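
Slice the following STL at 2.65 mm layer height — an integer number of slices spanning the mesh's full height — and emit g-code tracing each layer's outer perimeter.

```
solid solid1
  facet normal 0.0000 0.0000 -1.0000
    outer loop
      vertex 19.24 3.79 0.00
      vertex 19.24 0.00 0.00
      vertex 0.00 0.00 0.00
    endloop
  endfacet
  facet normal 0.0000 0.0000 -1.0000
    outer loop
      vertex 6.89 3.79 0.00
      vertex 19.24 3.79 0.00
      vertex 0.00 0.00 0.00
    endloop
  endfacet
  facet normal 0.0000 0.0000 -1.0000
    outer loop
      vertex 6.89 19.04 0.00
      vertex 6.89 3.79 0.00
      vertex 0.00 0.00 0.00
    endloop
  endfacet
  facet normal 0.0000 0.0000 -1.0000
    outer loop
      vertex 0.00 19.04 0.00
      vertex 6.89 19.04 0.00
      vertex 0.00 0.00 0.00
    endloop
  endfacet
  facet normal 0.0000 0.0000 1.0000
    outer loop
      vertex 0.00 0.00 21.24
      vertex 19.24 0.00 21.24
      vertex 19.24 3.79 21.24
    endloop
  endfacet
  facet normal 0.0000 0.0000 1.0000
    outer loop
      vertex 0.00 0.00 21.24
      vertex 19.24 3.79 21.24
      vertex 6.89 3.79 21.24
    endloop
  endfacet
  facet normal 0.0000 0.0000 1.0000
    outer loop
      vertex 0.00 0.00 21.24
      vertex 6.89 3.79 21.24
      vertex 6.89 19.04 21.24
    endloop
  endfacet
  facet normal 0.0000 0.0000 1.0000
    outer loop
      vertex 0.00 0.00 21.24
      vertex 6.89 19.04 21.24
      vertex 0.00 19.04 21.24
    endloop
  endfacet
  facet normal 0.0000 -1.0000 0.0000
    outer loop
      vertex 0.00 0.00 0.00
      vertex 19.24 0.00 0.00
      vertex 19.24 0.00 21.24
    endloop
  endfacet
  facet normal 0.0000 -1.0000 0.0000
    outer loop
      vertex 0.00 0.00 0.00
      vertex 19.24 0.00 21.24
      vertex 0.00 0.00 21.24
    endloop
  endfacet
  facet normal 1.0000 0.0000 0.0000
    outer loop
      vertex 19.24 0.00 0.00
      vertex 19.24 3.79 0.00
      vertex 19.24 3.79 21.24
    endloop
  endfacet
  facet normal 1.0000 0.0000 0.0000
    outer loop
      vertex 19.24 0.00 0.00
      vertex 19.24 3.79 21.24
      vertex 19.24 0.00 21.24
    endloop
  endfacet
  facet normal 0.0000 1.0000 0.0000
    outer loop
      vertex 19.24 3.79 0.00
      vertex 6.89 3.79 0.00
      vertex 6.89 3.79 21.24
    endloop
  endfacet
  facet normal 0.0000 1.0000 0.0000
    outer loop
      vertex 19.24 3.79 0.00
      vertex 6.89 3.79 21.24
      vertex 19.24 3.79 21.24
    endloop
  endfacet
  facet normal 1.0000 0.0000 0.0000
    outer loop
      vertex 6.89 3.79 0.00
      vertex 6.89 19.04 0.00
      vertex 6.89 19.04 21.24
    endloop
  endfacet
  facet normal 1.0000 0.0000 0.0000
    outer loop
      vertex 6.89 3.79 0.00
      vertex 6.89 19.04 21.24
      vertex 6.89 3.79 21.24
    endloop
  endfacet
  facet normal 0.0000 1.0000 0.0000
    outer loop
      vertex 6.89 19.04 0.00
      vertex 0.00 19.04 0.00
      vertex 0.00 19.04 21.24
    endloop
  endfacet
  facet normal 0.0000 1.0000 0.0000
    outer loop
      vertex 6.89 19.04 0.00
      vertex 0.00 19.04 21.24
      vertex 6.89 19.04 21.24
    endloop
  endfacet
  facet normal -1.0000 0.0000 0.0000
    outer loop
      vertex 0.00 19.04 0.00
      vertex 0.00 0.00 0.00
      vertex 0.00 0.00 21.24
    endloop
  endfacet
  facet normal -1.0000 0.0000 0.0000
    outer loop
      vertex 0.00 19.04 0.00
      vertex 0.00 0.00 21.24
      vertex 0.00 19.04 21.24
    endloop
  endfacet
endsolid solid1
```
; perimeter-only toolpath
G21 ; units = mm
G90 ; absolute positioning
G28 ; home
; layer 1
G0 Z2.65
G0 X0.00 Y0.00
G1 X19.24 Y0.00
G1 X19.24 Y3.79
G1 X6.89 Y3.79
G1 X6.89 Y19.04
G1 X0.00 Y19.04
G1 X0.00 Y0.00
; layer 2
G0 Z5.31
G0 X0.00 Y0.00
G1 X19.24 Y0.00
G1 X19.24 Y3.79
G1 X6.89 Y3.79
G1 X6.89 Y19.04
G1 X0.00 Y19.04
G1 X0.00 Y0.00
; layer 3
G0 Z7.96
G0 X0.00 Y0.00
G1 X19.24 Y0.00
G1 X19.24 Y3.79
G1 X6.89 Y3.79
G1 X6.89 Y19.04
G1 X0.00 Y19.04
G1 X0.00 Y0.00
; layer 4
G0 Z10.62
G0 X0.00 Y0.00
G1 X19.24 Y0.00
G1 X19.24 Y3.79
G1 X6.89 Y3.79
G1 X6.89 Y19.04
G1 X0.00 Y19.04
G1 X0.00 Y0.00
; layer 5
G0 Z13.27
G0 X0.00 Y0.00
G1 X19.24 Y0.00
G1 X19.24 Y3.79
G1 X6.89 Y3.79
G1 X6.89 Y19.04
G1 X0.00 Y19.04
G1 X0.00 Y0.00
; layer 6
G0 Z15.93
G0 X0.00 Y0.00
G1 X19.24 Y0.00
G1 X19.24 Y3.79
G1 X6.89 Y3.79
G1 X6.89 Y19.04
G1 X0.00 Y19.04
G1 X0.00 Y0.00
; layer 7
G0 Z18.58
G0 X0.00 Y0.00
G1 X19.24 Y0.00
G1 X19.24 Y3.79
G1 X6.89 Y3.79
G1 X6.89 Y19.04
G1 X0.00 Y19.04
G1 X0.00 Y0.00
; layer 8
G0 Z21.24
G0 X0.00 Y0.00
G1 X19.24 Y0.00
G1 X19.24 Y3.79
G1 X6.89 Y3.79
G1 X6.89 Y19.04
G1 X0.00 Y19.04
G1 X0.00 Y0.00
M2 ; end

The solid is an L-shaped prism: outer 19.2 × 19 mm, arm thicknesses ≈ 3.79 mm (horizontal) and 6.89 mm (vertical), extruded 21.2 mm in z. Slicing at Δz = 2.65 mm — 8 equal slices spanning the solid's height, so layer i sits at z = i·h/8 — gives 8 non-empty perimeters. Each is a 6-segment closed polygon; G0 lifts to the layer z and rapids to the start vertex, then G1 traces the edges.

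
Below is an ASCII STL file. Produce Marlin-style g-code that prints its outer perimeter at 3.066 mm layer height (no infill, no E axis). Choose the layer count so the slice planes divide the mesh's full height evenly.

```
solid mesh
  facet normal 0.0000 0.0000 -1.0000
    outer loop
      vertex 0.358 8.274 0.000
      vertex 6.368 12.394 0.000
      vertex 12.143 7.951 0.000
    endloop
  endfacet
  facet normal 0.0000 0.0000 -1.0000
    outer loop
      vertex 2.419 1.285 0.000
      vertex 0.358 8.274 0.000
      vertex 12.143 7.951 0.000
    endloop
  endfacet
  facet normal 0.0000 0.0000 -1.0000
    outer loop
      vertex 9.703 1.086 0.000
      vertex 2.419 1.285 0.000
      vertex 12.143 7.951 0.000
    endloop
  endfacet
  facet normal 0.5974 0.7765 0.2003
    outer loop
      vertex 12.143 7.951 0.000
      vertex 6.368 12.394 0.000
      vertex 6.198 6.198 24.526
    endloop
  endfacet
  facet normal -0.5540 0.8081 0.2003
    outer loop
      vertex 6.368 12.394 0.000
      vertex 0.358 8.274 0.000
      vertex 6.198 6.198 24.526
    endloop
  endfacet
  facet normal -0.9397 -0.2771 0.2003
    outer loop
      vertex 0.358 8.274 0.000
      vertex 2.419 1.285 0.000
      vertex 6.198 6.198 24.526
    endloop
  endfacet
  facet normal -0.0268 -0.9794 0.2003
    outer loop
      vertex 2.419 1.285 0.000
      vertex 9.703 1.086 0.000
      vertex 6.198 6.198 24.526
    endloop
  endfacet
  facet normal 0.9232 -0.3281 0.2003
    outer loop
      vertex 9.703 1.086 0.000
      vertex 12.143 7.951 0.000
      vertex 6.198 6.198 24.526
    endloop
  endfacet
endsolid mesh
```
; perimeter-only toolpath
G21 ; units = mm
G90 ; absolute positioning
G28 ; home
; layer 1
G0 Z3.066
G0 X11.400 Y7.732
G1 X6.347 Y11.619
G1 X1.088 Y8.014
G1 X2.891 Y1.899
G1 X9.265 Y1.725
G1 X11.400 Y7.732
; layer 2
G0 Z6.131
G0 X10.657 Y7.513
G1 X6.325 Y10.845
G1 X1.818 Y7.755
G1 X3.364 Y2.513
G1 X8.827 Y2.364
G1 X10.657 Y7.513
; layer 3
G0 Z9.197
G0 X9.914 Y7.294
G1 X6.304 Y10.070
G1 X2.548 Y7.495
G1 X3.836 Y3.127
G1 X8.389 Y3.003
G1 X9.914 Y7.294
; layer 4
G0 Z12.263
G0 X9.171 Y7.075
G1 X6.283 Y9.296
G1 X3.278 Y7.236
G1 X4.309 Y3.742
G1 X7.950 Y3.642
G1 X9.171 Y7.075
; layer 5
G0 Z15.329
G0 X8.427 Y6.855
G1 X6.262 Y8.521
G1 X4.008 Y6.976
G1 X4.781 Y4.356
G1 X7.512 Y4.281
G1 X8.427 Y6.855
; layer 6
G0 Z18.395
G0 X7.684 Y6.636
G1 X6.241 Y7.747
G1 X4.738 Y6.717
G1 X5.253 Y4.970
G1 X7.074 Y4.920
G1 X7.684 Y6.636
; layer 7
G0 Z21.460
G0 X6.941 Y6.417
G1 X6.219 Y6.973
G1 X5.468 Y6.458
G1 X5.726 Y5.584
G1 X6.636 Y5.559
G1 X6.941 Y6.417
M2 ; end

The solid is a regular 5-sided pyramid, base circumscribed radius ≈ 6.2 mm, apex at z ≈ 24.5 mm. Slicing at Δz = 3.066 mm — 8 equal slices spanning the solid's height, so layer i sits at z = i·h/8 — gives 7 non-empty perimeters. Each is a 5-segment closed polygon; G0 lifts to the layer z and rapids to the start vertex, then G1 traces the edges. The cross-section shrinks linearly with z (the slice at the apex is degenerate and omitted).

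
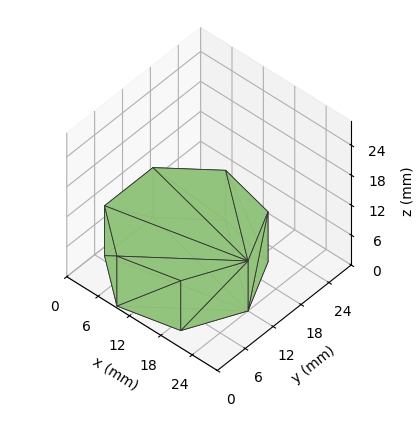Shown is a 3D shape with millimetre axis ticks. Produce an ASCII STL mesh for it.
Reading the render: the shape is a regular 7-sided prism (a cylinder approximated with 7 flat sides), circumscribed radius ≈ 12 mm, height ≈ 10 mm (dimensions read to the nearest mm from the axis ticks). For the STL, each face is triangulated and given an outward normal.

solid part
  facet normal 0.0000 0.0000 -1.0000
    outer loop
      vertex 9.330 23.699 0.000
      vertex 19.482 21.382 0.000
      vertex 24.000 12.000 0.000
    endloop
  endfacet
  facet normal 0.0000 0.0000 -1.0000
    outer loop
      vertex 1.188 17.207 0.000
      vertex 9.330 23.699 0.000
      vertex 24.000 12.000 0.000
    endloop
  endfacet
  facet normal 0.0000 0.0000 -1.0000
    outer loop
      vertex 1.188 6.793 0.000
      vertex 1.188 17.207 0.000
      vertex 24.000 12.000 0.000
    endloop
  endfacet
  facet normal 0.0000 0.0000 -1.0000
    outer loop
      vertex 9.330 0.301 0.000
      vertex 1.188 6.793 0.000
      vertex 24.000 12.000 0.000
    endloop
  endfacet
  facet normal 0.0000 0.0000 -1.0000
    outer loop
      vertex 19.482 2.618 0.000
      vertex 9.330 0.301 0.000
      vertex 24.000 12.000 0.000
    endloop
  endfacet
  facet normal 0.0000 0.0000 1.0000
    outer loop
      vertex 24.000 12.000 10.000
      vertex 19.482 21.382 10.000
      vertex 9.330 23.699 10.000
    endloop
  endfacet
  facet normal 0.0000 0.0000 1.0000
    outer loop
      vertex 24.000 12.000 10.000
      vertex 9.330 23.699 10.000
      vertex 1.188 17.207 10.000
    endloop
  endfacet
  facet normal 0.0000 0.0000 1.0000
    outer loop
      vertex 24.000 12.000 10.000
      vertex 1.188 17.207 10.000
      vertex 1.188 6.793 10.000
    endloop
  endfacet
  facet normal 0.0000 0.0000 1.0000
    outer loop
      vertex 24.000 12.000 10.000
      vertex 1.188 6.793 10.000
      vertex 9.330 0.301 10.000
    endloop
  endfacet
  facet normal 0.0000 0.0000 1.0000
    outer loop
      vertex 24.000 12.000 10.000
      vertex 9.330 0.301 10.000
      vertex 19.482 2.618 10.000
    endloop
  endfacet
  facet normal 0.9010 0.4339 0.0000
    outer loop
      vertex 24.000 12.000 0.000
      vertex 19.482 21.382 0.000
      vertex 19.482 21.382 10.000
    endloop
  endfacet
  facet normal 0.9010 0.4339 0.0000
    outer loop
      vertex 24.000 12.000 0.000
      vertex 19.482 21.382 10.000
      vertex 24.000 12.000 10.000
    endloop
  endfacet
  facet normal 0.2225 0.9749 0.0000
    outer loop
      vertex 19.482 21.382 0.000
      vertex 9.330 23.699 0.000
      vertex 9.330 23.699 10.000
    endloop
  endfacet
  facet normal 0.2225 0.9749 0.0000
    outer loop
      vertex 19.482 21.382 0.000
      vertex 9.330 23.699 10.000
      vertex 19.482 21.382 10.000
    endloop
  endfacet
  facet normal -0.6234 0.7819 0.0000
    outer loop
      vertex 9.330 23.699 0.000
      vertex 1.188 17.207 0.000
      vertex 1.188 17.207 10.000
    endloop
  endfacet
  facet normal -0.6234 0.7819 0.0000
    outer loop
      vertex 9.330 23.699 0.000
      vertex 1.188 17.207 10.000
      vertex 9.330 23.699 10.000
    endloop
  endfacet
  facet normal -1.0000 0.0000 0.0000
    outer loop
      vertex 1.188 17.207 0.000
      vertex 1.188 6.793 0.000
      vertex 1.188 6.793 10.000
    endloop
  endfacet
  facet normal -1.0000 0.0000 0.0000
    outer loop
      vertex 1.188 17.207 0.000
      vertex 1.188 6.793 10.000
      vertex 1.188 17.207 10.000
    endloop
  endfacet
  facet normal -0.6234 -0.7819 0.0000
    outer loop
      vertex 1.188 6.793 0.000
      vertex 9.330 0.301 0.000
      vertex 9.330 0.301 10.000
    endloop
  endfacet
  facet normal -0.6234 -0.7819 0.0000
    outer loop
      vertex 1.188 6.793 0.000
      vertex 9.330 0.301 10.000
      vertex 1.188 6.793 10.000
    endloop
  endfacet
  facet normal 0.2225 -0.9749 0.0000
    outer loop
      vertex 9.330 0.301 0.000
      vertex 19.482 2.618 0.000
      vertex 19.482 2.618 10.000
    endloop
  endfacet
  facet normal 0.2225 -0.9749 0.0000
    outer loop
      vertex 9.330 0.301 0.000
      vertex 19.482 2.618 10.000
      vertex 9.330 0.301 10.000
    endloop
  endfacet
  facet normal 0.9010 -0.4339 0.0000
    outer loop
      vertex 19.482 2.618 0.000
      vertex 24.000 12.000 0.000
      vertex 24.000 12.000 10.000
    endloop
  endfacet
  facet normal 0.9010 -0.4339 0.0000
    outer loop
      vertex 19.482 2.618 0.000
      vertex 24.000 12.000 10.000
      vertex 19.482 2.618 10.000
    endloop
  endfacet
endsolid part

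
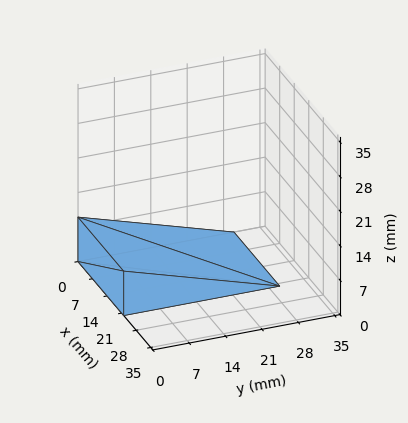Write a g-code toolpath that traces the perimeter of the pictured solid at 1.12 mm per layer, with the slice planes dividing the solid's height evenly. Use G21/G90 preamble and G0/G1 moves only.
Reading the render: the shape is a wedge (ramp): 22 × 30 mm base, rising to 9 mm along the y=0 edge and sloping linearly to z=0 at y=30 (dimensions read to the nearest mm from the axis ticks). For the g-code, the solid's height is divided into equal slices at the stated Δz and each level perimeter traced with G1 moves after a G0 lift.

; perimeter-only toolpath
G21 ; units = mm
G90 ; absolute positioning
G28 ; home
; layer 1
G0 Z1.12
G0 X0.00 Y0.00
G1 X22.00 Y0.00
G1 X22.00 Y26.25
G1 X0.00 Y26.25
G1 X0.00 Y0.00
; layer 2
G0 Z2.25
G0 X0.00 Y0.00
G1 X22.00 Y0.00
G1 X22.00 Y22.50
G1 X0.00 Y22.50
G1 X0.00 Y0.00
; layer 3
G0 Z3.38
G0 X0.00 Y0.00
G1 X22.00 Y0.00
G1 X22.00 Y18.75
G1 X0.00 Y18.75
G1 X0.00 Y0.00
; layer 4
G0 Z4.50
G0 X0.00 Y0.00
G1 X22.00 Y0.00
G1 X22.00 Y15.00
G1 X0.00 Y15.00
G1 X0.00 Y0.00
; layer 5
G0 Z5.62
G0 X0.00 Y0.00
G1 X22.00 Y0.00
G1 X22.00 Y11.25
G1 X0.00 Y11.25
G1 X0.00 Y0.00
; layer 6
G0 Z6.75
G0 X0.00 Y0.00
G1 X22.00 Y0.00
G1 X22.00 Y7.50
G1 X0.00 Y7.50
G1 X0.00 Y0.00
; layer 7
G0 Z7.88
G0 X0.00 Y0.00
G1 X22.00 Y0.00
G1 X22.00 Y3.75
G1 X0.00 Y3.75
G1 X0.00 Y0.00
M2 ; end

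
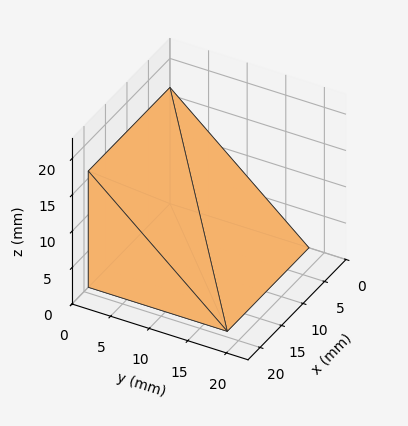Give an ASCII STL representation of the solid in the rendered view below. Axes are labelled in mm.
Reading the render: the shape is a wedge (ramp): 19 × 18 mm base, rising to 16 mm along the y=0 edge and sloping linearly to z=0 at y=18 (dimensions read to the nearest mm from the axis ticks). For the STL, each face is triangulated and given an outward normal.

solid part
  facet normal 0.0000 0.0000 -1.0000
    outer loop
      vertex 19.000 18.000 0.000
      vertex 19.000 0.000 0.000
      vertex 0.000 0.000 0.000
    endloop
  endfacet
  facet normal 0.0000 0.0000 -1.0000
    outer loop
      vertex 0.000 18.000 0.000
      vertex 19.000 18.000 0.000
      vertex 0.000 0.000 0.000
    endloop
  endfacet
  facet normal 0.0000 -1.0000 0.0000
    outer loop
      vertex 0.000 0.000 0.000
      vertex 19.000 0.000 0.000
      vertex 19.000 0.000 16.000
    endloop
  endfacet
  facet normal 0.0000 -1.0000 0.0000
    outer loop
      vertex 0.000 0.000 0.000
      vertex 19.000 0.000 16.000
      vertex 0.000 0.000 16.000
    endloop
  endfacet
  facet normal 0.0000 0.6644 0.7474
    outer loop
      vertex 0.000 0.000 16.000
      vertex 19.000 0.000 16.000
      vertex 19.000 18.000 0.000
    endloop
  endfacet
  facet normal 0.0000 0.6644 0.7474
    outer loop
      vertex 0.000 0.000 16.000
      vertex 19.000 18.000 0.000
      vertex 0.000 18.000 0.000
    endloop
  endfacet
  facet normal -1.0000 0.0000 0.0000
    outer loop
      vertex 0.000 0.000 16.000
      vertex 0.000 18.000 0.000
      vertex 0.000 0.000 0.000
    endloop
  endfacet
  facet normal 1.0000 0.0000 0.0000
    outer loop
      vertex 19.000 0.000 0.000
      vertex 19.000 18.000 0.000
      vertex 19.000 0.000 16.000
    endloop
  endfacet
endsolid part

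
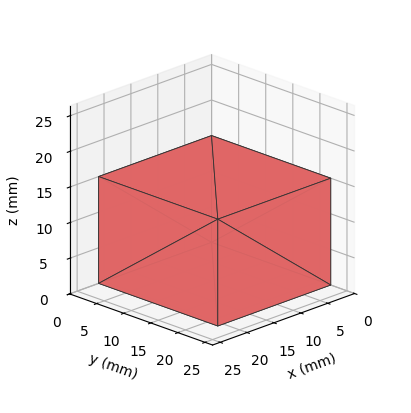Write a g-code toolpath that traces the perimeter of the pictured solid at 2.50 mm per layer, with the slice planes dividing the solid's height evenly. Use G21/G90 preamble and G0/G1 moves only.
Reading the render: the shape is a rectangular box, roughly 21 × 22 mm footprint and 15 mm tall (dimensions read to the nearest mm from the axis ticks). For the g-code, the solid's height is divided into equal slices at the stated Δz and each level perimeter traced with G1 moves after a G0 lift.

; perimeter-only toolpath
G21 ; units = mm
G90 ; absolute positioning
G28 ; home
; layer 1
G0 Z2.50
G0 X0.00 Y0.00
G1 X21.00 Y0.00
G1 X21.00 Y22.00
G1 X0.00 Y22.00
G1 X0.00 Y0.00
; layer 2
G0 Z5.00
G0 X0.00 Y0.00
G1 X21.00 Y0.00
G1 X21.00 Y22.00
G1 X0.00 Y22.00
G1 X0.00 Y0.00
; layer 3
G0 Z7.50
G0 X0.00 Y0.00
G1 X21.00 Y0.00
G1 X21.00 Y22.00
G1 X0.00 Y22.00
G1 X0.00 Y0.00
; layer 4
G0 Z10.00
G0 X0.00 Y0.00
G1 X21.00 Y0.00
G1 X21.00 Y22.00
G1 X0.00 Y22.00
G1 X0.00 Y0.00
; layer 5
G0 Z12.50
G0 X0.00 Y0.00
G1 X21.00 Y0.00
G1 X21.00 Y22.00
G1 X0.00 Y22.00
G1 X0.00 Y0.00
; layer 6
G0 Z15.00
G0 X0.00 Y0.00
G1 X21.00 Y0.00
G1 X21.00 Y22.00
G1 X0.00 Y22.00
G1 X0.00 Y0.00
M2 ; end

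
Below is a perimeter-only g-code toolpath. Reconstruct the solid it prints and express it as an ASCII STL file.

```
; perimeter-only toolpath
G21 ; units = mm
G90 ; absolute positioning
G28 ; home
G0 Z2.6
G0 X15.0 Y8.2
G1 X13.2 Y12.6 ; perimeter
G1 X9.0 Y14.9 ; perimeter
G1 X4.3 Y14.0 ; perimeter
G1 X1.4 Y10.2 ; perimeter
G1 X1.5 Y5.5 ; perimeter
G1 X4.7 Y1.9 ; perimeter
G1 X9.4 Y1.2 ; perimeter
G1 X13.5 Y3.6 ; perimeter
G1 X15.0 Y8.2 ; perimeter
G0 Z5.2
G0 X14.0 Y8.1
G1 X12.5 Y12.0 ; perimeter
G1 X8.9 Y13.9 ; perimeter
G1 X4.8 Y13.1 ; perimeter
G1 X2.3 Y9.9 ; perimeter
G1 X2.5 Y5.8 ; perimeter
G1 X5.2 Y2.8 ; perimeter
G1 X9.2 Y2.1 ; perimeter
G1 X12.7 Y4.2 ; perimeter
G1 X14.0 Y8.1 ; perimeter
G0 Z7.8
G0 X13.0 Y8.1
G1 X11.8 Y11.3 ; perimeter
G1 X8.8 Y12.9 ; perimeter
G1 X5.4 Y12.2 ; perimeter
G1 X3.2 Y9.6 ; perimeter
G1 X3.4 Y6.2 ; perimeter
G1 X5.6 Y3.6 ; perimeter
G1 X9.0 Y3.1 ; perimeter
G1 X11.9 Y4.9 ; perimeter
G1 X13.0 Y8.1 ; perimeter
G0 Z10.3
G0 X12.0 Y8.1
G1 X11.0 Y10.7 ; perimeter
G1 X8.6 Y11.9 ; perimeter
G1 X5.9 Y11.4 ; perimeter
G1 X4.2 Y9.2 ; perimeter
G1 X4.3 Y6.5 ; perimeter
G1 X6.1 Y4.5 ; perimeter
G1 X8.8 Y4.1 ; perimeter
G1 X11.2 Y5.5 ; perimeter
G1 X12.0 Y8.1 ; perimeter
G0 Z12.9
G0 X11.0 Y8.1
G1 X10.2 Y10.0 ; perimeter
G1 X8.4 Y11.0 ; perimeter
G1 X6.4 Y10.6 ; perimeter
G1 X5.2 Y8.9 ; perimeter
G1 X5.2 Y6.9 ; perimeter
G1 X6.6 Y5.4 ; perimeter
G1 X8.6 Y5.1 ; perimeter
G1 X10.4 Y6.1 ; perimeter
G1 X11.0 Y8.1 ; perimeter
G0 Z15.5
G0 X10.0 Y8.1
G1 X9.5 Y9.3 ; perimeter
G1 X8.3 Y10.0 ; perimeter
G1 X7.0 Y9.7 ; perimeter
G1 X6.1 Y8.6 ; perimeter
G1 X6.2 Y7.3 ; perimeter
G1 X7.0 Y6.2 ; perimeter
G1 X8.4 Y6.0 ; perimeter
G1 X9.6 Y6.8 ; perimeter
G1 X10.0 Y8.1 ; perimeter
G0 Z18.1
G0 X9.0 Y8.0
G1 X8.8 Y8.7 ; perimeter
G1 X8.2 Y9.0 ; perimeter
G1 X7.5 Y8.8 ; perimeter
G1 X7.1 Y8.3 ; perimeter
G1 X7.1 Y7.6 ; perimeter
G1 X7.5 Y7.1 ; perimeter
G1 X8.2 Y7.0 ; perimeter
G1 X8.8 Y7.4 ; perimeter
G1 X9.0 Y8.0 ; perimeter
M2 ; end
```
solid part
  facet normal 0.0000 0.0000 -1.0000
    outer loop
      vertex 9.2 15.9 0.0
      vertex 14.0 13.3 0.0
      vertex 16.0 8.2 0.0
    endloop
  endfacet
  facet normal 0.0000 0.0000 -1.0000
    outer loop
      vertex 3.8 14.8 0.0
      vertex 9.2 15.9 0.0
      vertex 16.0 8.2 0.0
    endloop
  endfacet
  facet normal 0.0000 0.0000 -1.0000
    outer loop
      vertex 0.4 10.5 0.0
      vertex 3.8 14.8 0.0
      vertex 16.0 8.2 0.0
    endloop
  endfacet
  facet normal 0.0000 0.0000 -1.0000
    outer loop
      vertex 0.6 5.1 0.0
      vertex 0.4 10.5 0.0
      vertex 16.0 8.2 0.0
    endloop
  endfacet
  facet normal 0.0000 0.0000 -1.0000
    outer loop
      vertex 4.2 1.0 0.0
      vertex 0.6 5.1 0.0
      vertex 16.0 8.2 0.0
    endloop
  endfacet
  facet normal 0.0000 0.0000 -1.0000
    outer loop
      vertex 9.6 0.2 0.0
      vertex 4.2 1.0 0.0
      vertex 16.0 8.2 0.0
    endloop
  endfacet
  facet normal 0.0000 0.0000 -1.0000
    outer loop
      vertex 14.3 3.0 0.0
      vertex 9.6 0.2 0.0
      vertex 16.0 8.2 0.0
    endloop
  endfacet
  facet normal 0.8750 0.3431 0.3415
    outer loop
      vertex 16.0 8.2 0.0
      vertex 14.0 13.3 0.0
      vertex 8.0 8.0 20.7
    endloop
  endfacet
  facet normal 0.4477 0.8265 0.3414
    outer loop
      vertex 14.0 13.3 0.0
      vertex 9.2 15.9 0.0
      vertex 8.0 8.0 20.7
    endloop
  endfacet
  facet normal -0.1877 0.9212 0.3407
    outer loop
      vertex 9.2 15.9 0.0
      vertex 3.8 14.8 0.0
      vertex 8.0 8.0 20.7
    endloop
  endfacet
  facet normal -0.7374 0.5830 0.3411
    outer loop
      vertex 3.8 14.8 0.0
      vertex 0.4 10.5 0.0
      vertex 8.0 8.0 20.7
    endloop
  endfacet
  facet normal -0.9395 -0.0348 0.3407
    outer loop
      vertex 0.4 10.5 0.0
      vertex 0.6 5.1 0.0
      vertex 8.0 8.0 20.7
    endloop
  endfacet
  facet normal -0.7068 -0.6206 0.3396
    outer loop
      vertex 0.6 5.1 0.0
      vertex 4.2 1.0 0.0
      vertex 8.0 8.0 20.7
    endloop
  endfacet
  facet normal -0.1378 -0.9303 0.3399
    outer loop
      vertex 4.2 1.0 0.0
      vertex 9.6 0.2 0.0
      vertex 8.0 8.0 20.7
    endloop
  endfacet
  facet normal 0.4810 -0.8075 0.3414
    outer loop
      vertex 9.6 0.2 0.0
      vertex 14.3 3.0 0.0
      vertex 8.0 8.0 20.7
    endloop
  endfacet
  facet normal 0.8931 -0.2920 0.3423
    outer loop
      vertex 14.3 3.0 0.0
      vertex 16.0 8.2 0.0
      vertex 8.0 8.0 20.7
    endloop
  endfacet
endsolid part

The G0 Z moves step by Δz≈2.6 mm. The G1 loops shrink linearly with z, so the solid tapers from its base footprint up to z≈20.7. Closing with a flat bottom cap and the tapered top and triangulating gives 16 facets — a regular 9-sided pyramid, base circumscribed radius ≈ 8 mm, apex at z ≈ 20.7 mm.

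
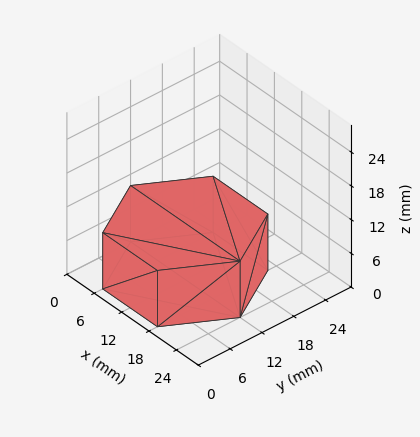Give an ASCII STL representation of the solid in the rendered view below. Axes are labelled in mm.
Reading the render: the shape is a regular 6-sided prism (a cylinder approximated with 6 flat sides), circumscribed radius ≈ 12 mm, height ≈ 10 mm (dimensions read to the nearest mm from the axis ticks). For the STL, each face is triangulated and given an outward normal.

solid part
  facet normal 0.0000 0.0000 -1.0000
    outer loop
      vertex 6.0 22.4 0.0
      vertex 18.0 22.4 0.0
      vertex 24.0 12.0 0.0
    endloop
  endfacet
  facet normal 0.0000 0.0000 -1.0000
    outer loop
      vertex 0.0 12.0 0.0
      vertex 6.0 22.4 0.0
      vertex 24.0 12.0 0.0
    endloop
  endfacet
  facet normal 0.0000 0.0000 -1.0000
    outer loop
      vertex 6.0 1.6 0.0
      vertex 0.0 12.0 0.0
      vertex 24.0 12.0 0.0
    endloop
  endfacet
  facet normal 0.0000 0.0000 -1.0000
    outer loop
      vertex 18.0 1.6 0.0
      vertex 6.0 1.6 0.0
      vertex 24.0 12.0 0.0
    endloop
  endfacet
  facet normal 0.0000 0.0000 1.0000
    outer loop
      vertex 24.0 12.0 10.0
      vertex 18.0 22.4 10.0
      vertex 6.0 22.4 10.0
    endloop
  endfacet
  facet normal 0.0000 0.0000 1.0000
    outer loop
      vertex 24.0 12.0 10.0
      vertex 6.0 22.4 10.0
      vertex 0.0 12.0 10.0
    endloop
  endfacet
  facet normal 0.0000 0.0000 1.0000
    outer loop
      vertex 24.0 12.0 10.0
      vertex 0.0 12.0 10.0
      vertex 6.0 1.6 10.0
    endloop
  endfacet
  facet normal 0.0000 0.0000 1.0000
    outer loop
      vertex 24.0 12.0 10.0
      vertex 6.0 1.6 10.0
      vertex 18.0 1.6 10.0
    endloop
  endfacet
  facet normal 0.8662 0.4997 0.0000
    outer loop
      vertex 24.0 12.0 0.0
      vertex 18.0 22.4 0.0
      vertex 18.0 22.4 10.0
    endloop
  endfacet
  facet normal 0.8662 0.4997 0.0000
    outer loop
      vertex 24.0 12.0 0.0
      vertex 18.0 22.4 10.0
      vertex 24.0 12.0 10.0
    endloop
  endfacet
  facet normal 0.0000 1.0000 0.0000
    outer loop
      vertex 18.0 22.4 0.0
      vertex 6.0 22.4 0.0
      vertex 6.0 22.4 10.0
    endloop
  endfacet
  facet normal 0.0000 1.0000 0.0000
    outer loop
      vertex 18.0 22.4 0.0
      vertex 6.0 22.4 10.0
      vertex 18.0 22.4 10.0
    endloop
  endfacet
  facet normal -0.8662 0.4997 0.0000
    outer loop
      vertex 6.0 22.4 0.0
      vertex 0.0 12.0 0.0
      vertex 0.0 12.0 10.0
    endloop
  endfacet
  facet normal -0.8662 0.4997 0.0000
    outer loop
      vertex 6.0 22.4 0.0
      vertex 0.0 12.0 10.0
      vertex 6.0 22.4 10.0
    endloop
  endfacet
  facet normal -0.8662 -0.4997 0.0000
    outer loop
      vertex 0.0 12.0 0.0
      vertex 6.0 1.6 0.0
      vertex 6.0 1.6 10.0
    endloop
  endfacet
  facet normal -0.8662 -0.4997 0.0000
    outer loop
      vertex 0.0 12.0 0.0
      vertex 6.0 1.6 10.0
      vertex 0.0 12.0 10.0
    endloop
  endfacet
  facet normal 0.0000 -1.0000 0.0000
    outer loop
      vertex 6.0 1.6 0.0
      vertex 18.0 1.6 0.0
      vertex 18.0 1.6 10.0
    endloop
  endfacet
  facet normal 0.0000 -1.0000 0.0000
    outer loop
      vertex 6.0 1.6 0.0
      vertex 18.0 1.6 10.0
      vertex 6.0 1.6 10.0
    endloop
  endfacet
  facet normal 0.8662 -0.4997 0.0000
    outer loop
      vertex 18.0 1.6 0.0
      vertex 24.0 12.0 0.0
      vertex 24.0 12.0 10.0
    endloop
  endfacet
  facet normal 0.8662 -0.4997 0.0000
    outer loop
      vertex 18.0 1.6 0.0
      vertex 24.0 12.0 10.0
      vertex 18.0 1.6 10.0
    endloop
  endfacet
endsolid part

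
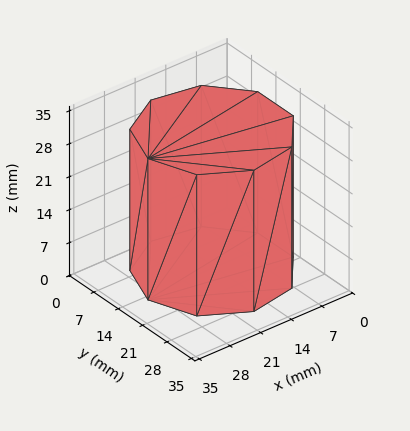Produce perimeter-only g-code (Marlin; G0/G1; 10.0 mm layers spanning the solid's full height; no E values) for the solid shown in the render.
Reading the render: the shape is a regular 9-sided prism (a cylinder approximated with 9 flat sides), circumscribed radius ≈ 15 mm, height ≈ 30 mm (dimensions read to the nearest mm from the axis ticks). For the g-code, the solid's height is divided into equal slices at the stated Δz and each level perimeter traced with G1 moves after a G0 lift.

; perimeter-only toolpath
G21 ; units = mm
G90 ; absolute positioning
G28 ; home
; layer 1
G0 Z10.0
G0 X30.0 Y15.0
G1 X26.5 Y24.6
G1 X17.6 Y29.8
G1 X7.5 Y28.0
G1 X0.9 Y20.1
G1 X0.9 Y9.9
G1 X7.5 Y2.0
G1 X17.6 Y0.2
G1 X26.5 Y5.4
G1 X30.0 Y15.0
; layer 2
G0 Z20.0
G0 X30.0 Y15.0
G1 X26.5 Y24.6
G1 X17.6 Y29.8
G1 X7.5 Y28.0
G1 X0.9 Y20.1
G1 X0.9 Y9.9
G1 X7.5 Y2.0
G1 X17.6 Y0.2
G1 X26.5 Y5.4
G1 X30.0 Y15.0
; layer 3
G0 Z30.0
G0 X30.0 Y15.0
G1 X26.5 Y24.6
G1 X17.6 Y29.8
G1 X7.5 Y28.0
G1 X0.9 Y20.1
G1 X0.9 Y9.9
G1 X7.5 Y2.0
G1 X17.6 Y0.2
G1 X26.5 Y5.4
G1 X30.0 Y15.0
M2 ; end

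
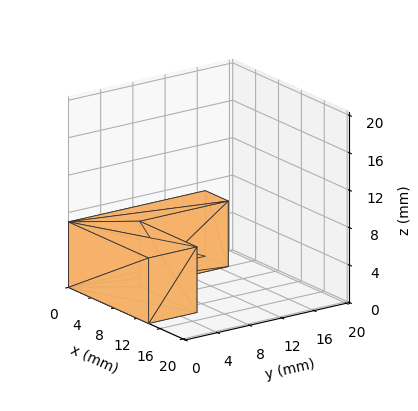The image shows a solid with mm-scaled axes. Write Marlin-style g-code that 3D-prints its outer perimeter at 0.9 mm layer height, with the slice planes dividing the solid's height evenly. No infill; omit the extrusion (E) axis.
Reading the render: the shape is an L-shaped prism: outer 14 × 17 mm, arm thicknesses ≈ 6 mm (horizontal) and 4 mm (vertical), extruded 7 mm in z (dimensions read to the nearest mm from the axis ticks). For the g-code, the solid's height is divided into equal slices at the stated Δz and each level perimeter traced with G1 moves after a G0 lift.

; perimeter-only toolpath
G21 ; units = mm
G90 ; absolute positioning
G28 ; home
; layer 1
G0 Z0.9
G0 X0.0 Y0.0
G1 X14.0 Y0.0
G1 X14.0 Y6.0
G1 X4.0 Y6.0
G1 X4.0 Y17.0
G1 X0.0 Y17.0
G1 X0.0 Y0.0
; layer 2
G0 Z1.8
G0 X0.0 Y0.0
G1 X14.0 Y0.0
G1 X14.0 Y6.0
G1 X4.0 Y6.0
G1 X4.0 Y17.0
G1 X0.0 Y17.0
G1 X0.0 Y0.0
; layer 3
G0 Z2.6
G0 X0.0 Y0.0
G1 X14.0 Y0.0
G1 X14.0 Y6.0
G1 X4.0 Y6.0
G1 X4.0 Y17.0
G1 X0.0 Y17.0
G1 X0.0 Y0.0
; layer 4
G0 Z3.5
G0 X0.0 Y0.0
G1 X14.0 Y0.0
G1 X14.0 Y6.0
G1 X4.0 Y6.0
G1 X4.0 Y17.0
G1 X0.0 Y17.0
G1 X0.0 Y0.0
; layer 5
G0 Z4.4
G0 X0.0 Y0.0
G1 X14.0 Y0.0
G1 X14.0 Y6.0
G1 X4.0 Y6.0
G1 X4.0 Y17.0
G1 X0.0 Y17.0
G1 X0.0 Y0.0
; layer 6
G0 Z5.2
G0 X0.0 Y0.0
G1 X14.0 Y0.0
G1 X14.0 Y6.0
G1 X4.0 Y6.0
G1 X4.0 Y17.0
G1 X0.0 Y17.0
G1 X0.0 Y0.0
; layer 7
G0 Z6.1
G0 X0.0 Y0.0
G1 X14.0 Y0.0
G1 X14.0 Y6.0
G1 X4.0 Y6.0
G1 X4.0 Y17.0
G1 X0.0 Y17.0
G1 X0.0 Y0.0
; layer 8
G0 Z7.0
G0 X0.0 Y0.0
G1 X14.0 Y0.0
G1 X14.0 Y6.0
G1 X4.0 Y6.0
G1 X4.0 Y17.0
G1 X0.0 Y17.0
G1 X0.0 Y0.0
M2 ; end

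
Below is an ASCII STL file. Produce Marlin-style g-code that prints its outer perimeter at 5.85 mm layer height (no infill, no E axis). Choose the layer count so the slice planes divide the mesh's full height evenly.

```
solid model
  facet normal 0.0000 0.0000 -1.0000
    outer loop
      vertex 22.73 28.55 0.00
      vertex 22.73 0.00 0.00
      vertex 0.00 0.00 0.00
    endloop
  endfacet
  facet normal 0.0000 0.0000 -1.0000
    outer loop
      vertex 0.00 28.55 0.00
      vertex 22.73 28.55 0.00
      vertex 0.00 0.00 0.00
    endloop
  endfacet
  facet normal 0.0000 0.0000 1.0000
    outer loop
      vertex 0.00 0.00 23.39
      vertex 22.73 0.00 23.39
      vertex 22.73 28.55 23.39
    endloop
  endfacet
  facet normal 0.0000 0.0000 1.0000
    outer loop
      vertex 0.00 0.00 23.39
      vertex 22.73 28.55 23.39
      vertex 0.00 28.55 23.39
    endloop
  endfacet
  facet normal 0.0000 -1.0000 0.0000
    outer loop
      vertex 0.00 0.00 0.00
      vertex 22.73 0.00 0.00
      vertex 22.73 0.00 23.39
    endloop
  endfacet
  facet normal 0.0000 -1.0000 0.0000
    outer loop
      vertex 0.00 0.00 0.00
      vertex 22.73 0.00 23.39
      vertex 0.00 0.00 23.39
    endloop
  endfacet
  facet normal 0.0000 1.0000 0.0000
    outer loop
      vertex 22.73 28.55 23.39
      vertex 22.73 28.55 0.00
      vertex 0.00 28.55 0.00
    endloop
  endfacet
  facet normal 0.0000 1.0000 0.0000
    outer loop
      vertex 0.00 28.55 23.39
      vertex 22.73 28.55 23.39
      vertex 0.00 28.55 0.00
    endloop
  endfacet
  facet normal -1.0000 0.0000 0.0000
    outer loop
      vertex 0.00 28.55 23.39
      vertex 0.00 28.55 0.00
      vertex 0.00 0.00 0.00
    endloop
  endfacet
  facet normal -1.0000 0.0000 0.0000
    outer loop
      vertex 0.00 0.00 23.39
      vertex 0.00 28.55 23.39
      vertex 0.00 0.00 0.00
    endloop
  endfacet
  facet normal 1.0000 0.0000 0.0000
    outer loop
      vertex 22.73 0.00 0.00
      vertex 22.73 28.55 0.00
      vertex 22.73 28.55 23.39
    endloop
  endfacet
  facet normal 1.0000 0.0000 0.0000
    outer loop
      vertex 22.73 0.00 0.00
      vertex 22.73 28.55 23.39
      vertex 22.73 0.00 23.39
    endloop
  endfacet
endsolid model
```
; perimeter-only toolpath
G21 ; units = mm
G90 ; absolute positioning
G28 ; home
; layer 1
G0 Z5.85
G0 X0.00 Y0.00
G1 X22.73 Y0.00
G1 X22.73 Y28.55
G1 X0.00 Y28.55
G1 X0.00 Y0.00
; layer 2
G0 Z11.70
G0 X0.00 Y0.00
G1 X22.73 Y0.00
G1 X22.73 Y28.55
G1 X0.00 Y28.55
G1 X0.00 Y0.00
; layer 3
G0 Z17.54
G0 X0.00 Y0.00
G1 X22.73 Y0.00
G1 X22.73 Y28.55
G1 X0.00 Y28.55
G1 X0.00 Y0.00
; layer 4
G0 Z23.39
G0 X0.00 Y0.00
G1 X22.73 Y0.00
G1 X22.73 Y28.55
G1 X0.00 Y28.55
G1 X0.00 Y0.00
M2 ; end

The solid is a rectangular box, roughly 22.7 × 28.6 mm footprint and 23.4 mm tall. Slicing at Δz = 5.85 mm — 4 equal slices spanning the solid's height, so layer i sits at z = i·h/4 — gives 4 non-empty perimeters. Each is a 4-segment closed polygon; G0 lifts to the layer z and rapids to the start vertex, then G1 traces the edges.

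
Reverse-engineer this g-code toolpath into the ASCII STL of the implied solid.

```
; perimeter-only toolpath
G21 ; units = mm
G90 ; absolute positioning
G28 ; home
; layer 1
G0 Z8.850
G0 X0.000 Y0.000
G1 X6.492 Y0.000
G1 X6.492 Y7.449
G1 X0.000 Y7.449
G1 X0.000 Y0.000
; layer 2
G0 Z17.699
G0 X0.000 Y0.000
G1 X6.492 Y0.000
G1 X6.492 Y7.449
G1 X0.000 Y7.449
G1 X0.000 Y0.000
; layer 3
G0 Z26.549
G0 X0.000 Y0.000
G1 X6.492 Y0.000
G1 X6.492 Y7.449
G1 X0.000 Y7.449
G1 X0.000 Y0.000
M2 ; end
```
solid part
  facet normal 0.0000 0.0000 -1.0000
    outer loop
      vertex 6.492 7.449 0.000
      vertex 6.492 0.000 0.000
      vertex 0.000 0.000 0.000
    endloop
  endfacet
  facet normal 0.0000 0.0000 -1.0000
    outer loop
      vertex 0.000 7.449 0.000
      vertex 6.492 7.449 0.000
      vertex 0.000 0.000 0.000
    endloop
  endfacet
  facet normal 0.0000 0.0000 1.0000
    outer loop
      vertex 0.000 0.000 26.549
      vertex 6.492 0.000 26.549
      vertex 6.492 7.449 26.549
    endloop
  endfacet
  facet normal 0.0000 0.0000 1.0000
    outer loop
      vertex 0.000 0.000 26.549
      vertex 6.492 7.449 26.549
      vertex 0.000 7.449 26.549
    endloop
  endfacet
  facet normal 0.0000 -1.0000 0.0000
    outer loop
      vertex 0.000 0.000 0.000
      vertex 6.492 0.000 0.000
      vertex 6.492 0.000 26.549
    endloop
  endfacet
  facet normal 0.0000 -1.0000 0.0000
    outer loop
      vertex 0.000 0.000 0.000
      vertex 6.492 0.000 26.549
      vertex 0.000 0.000 26.549
    endloop
  endfacet
  facet normal 0.0000 1.0000 0.0000
    outer loop
      vertex 6.492 7.449 26.549
      vertex 6.492 7.449 0.000
      vertex 0.000 7.449 0.000
    endloop
  endfacet
  facet normal 0.0000 1.0000 0.0000
    outer loop
      vertex 0.000 7.449 26.549
      vertex 6.492 7.449 26.549
      vertex 0.000 7.449 0.000
    endloop
  endfacet
  facet normal -1.0000 0.0000 0.0000
    outer loop
      vertex 0.000 7.449 26.549
      vertex 0.000 7.449 0.000
      vertex 0.000 0.000 0.000
    endloop
  endfacet
  facet normal -1.0000 0.0000 0.0000
    outer loop
      vertex 0.000 0.000 26.549
      vertex 0.000 7.449 26.549
      vertex 0.000 0.000 0.000
    endloop
  endfacet
  facet normal 1.0000 0.0000 0.0000
    outer loop
      vertex 6.492 0.000 0.000
      vertex 6.492 7.449 0.000
      vertex 6.492 7.449 26.549
    endloop
  endfacet
  facet normal 1.0000 0.0000 0.0000
    outer loop
      vertex 6.492 0.000 0.000
      vertex 6.492 7.449 26.549
      vertex 6.492 0.000 26.549
    endloop
  endfacet
endsolid part

The G0 Z moves step by Δz≈8.850 mm. Every layer's G1 loop is the same polygon, so the solid is a straight extrusion of it from z=0 to z≈26.5. Closing with flat bottom and top caps and triangulating gives 12 facets — a rectangular box, roughly 6.49 × 7.45 mm footprint and 26.5 mm tall.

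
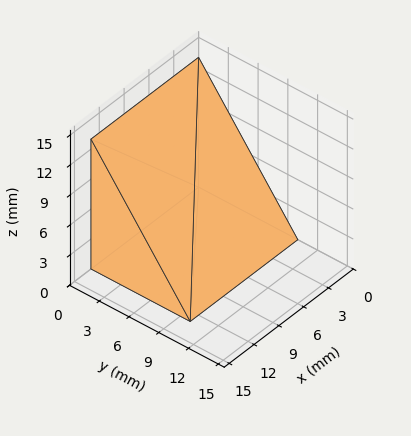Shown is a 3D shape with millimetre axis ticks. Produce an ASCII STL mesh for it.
Reading the render: the shape is a wedge (ramp): 13 × 10 mm base, rising to 13 mm along the y=0 edge and sloping linearly to z=0 at y=10 (dimensions read to the nearest mm from the axis ticks). For the STL, each face is triangulated and given an outward normal.

solid part
  facet normal 0.0000 0.0000 -1.0000
    outer loop
      vertex 13.0 10.0 0.0
      vertex 13.0 0.0 0.0
      vertex 0.0 0.0 0.0
    endloop
  endfacet
  facet normal 0.0000 0.0000 -1.0000
    outer loop
      vertex 0.0 10.0 0.0
      vertex 13.0 10.0 0.0
      vertex 0.0 0.0 0.0
    endloop
  endfacet
  facet normal 0.0000 -1.0000 0.0000
    outer loop
      vertex 0.0 0.0 0.0
      vertex 13.0 0.0 0.0
      vertex 13.0 0.0 13.0
    endloop
  endfacet
  facet normal 0.0000 -1.0000 0.0000
    outer loop
      vertex 0.0 0.0 0.0
      vertex 13.0 0.0 13.0
      vertex 0.0 0.0 13.0
    endloop
  endfacet
  facet normal 0.0000 0.7926 0.6097
    outer loop
      vertex 0.0 0.0 13.0
      vertex 13.0 0.0 13.0
      vertex 13.0 10.0 0.0
    endloop
  endfacet
  facet normal 0.0000 0.7926 0.6097
    outer loop
      vertex 0.0 0.0 13.0
      vertex 13.0 10.0 0.0
      vertex 0.0 10.0 0.0
    endloop
  endfacet
  facet normal -1.0000 0.0000 0.0000
    outer loop
      vertex 0.0 0.0 13.0
      vertex 0.0 10.0 0.0
      vertex 0.0 0.0 0.0
    endloop
  endfacet
  facet normal 1.0000 0.0000 0.0000
    outer loop
      vertex 13.0 0.0 0.0
      vertex 13.0 10.0 0.0
      vertex 13.0 0.0 13.0
    endloop
  endfacet
endsolid part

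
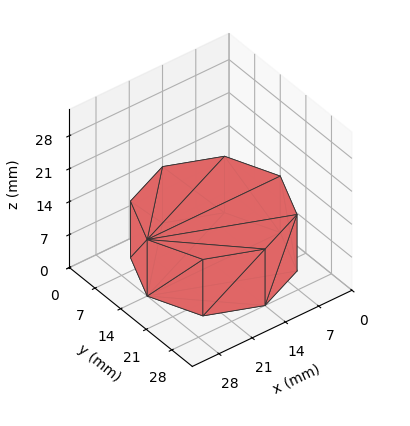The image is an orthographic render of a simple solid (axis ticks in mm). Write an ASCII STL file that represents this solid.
Reading the render: the shape is a regular 8-sided prism (a cylinder approximated with 8 flat sides), circumscribed radius ≈ 14 mm, height ≈ 12 mm (dimensions read to the nearest mm from the axis ticks). For the STL, each face is triangulated and given an outward normal.

solid part
  facet normal 0.0000 0.0000 -1.0000
    outer loop
      vertex 14.000 28.000 0.000
      vertex 23.899 23.899 0.000
      vertex 28.000 14.000 0.000
    endloop
  endfacet
  facet normal 0.0000 0.0000 -1.0000
    outer loop
      vertex 4.101 23.899 0.000
      vertex 14.000 28.000 0.000
      vertex 28.000 14.000 0.000
    endloop
  endfacet
  facet normal 0.0000 0.0000 -1.0000
    outer loop
      vertex 0.000 14.000 0.000
      vertex 4.101 23.899 0.000
      vertex 28.000 14.000 0.000
    endloop
  endfacet
  facet normal 0.0000 0.0000 -1.0000
    outer loop
      vertex 4.101 4.101 0.000
      vertex 0.000 14.000 0.000
      vertex 28.000 14.000 0.000
    endloop
  endfacet
  facet normal 0.0000 0.0000 -1.0000
    outer loop
      vertex 14.000 0.000 0.000
      vertex 4.101 4.101 0.000
      vertex 28.000 14.000 0.000
    endloop
  endfacet
  facet normal 0.0000 0.0000 -1.0000
    outer loop
      vertex 23.899 4.101 0.000
      vertex 14.000 0.000 0.000
      vertex 28.000 14.000 0.000
    endloop
  endfacet
  facet normal 0.0000 0.0000 1.0000
    outer loop
      vertex 28.000 14.000 12.000
      vertex 23.899 23.899 12.000
      vertex 14.000 28.000 12.000
    endloop
  endfacet
  facet normal 0.0000 0.0000 1.0000
    outer loop
      vertex 28.000 14.000 12.000
      vertex 14.000 28.000 12.000
      vertex 4.101 23.899 12.000
    endloop
  endfacet
  facet normal 0.0000 0.0000 1.0000
    outer loop
      vertex 28.000 14.000 12.000
      vertex 4.101 23.899 12.000
      vertex 0.000 14.000 12.000
    endloop
  endfacet
  facet normal 0.0000 0.0000 1.0000
    outer loop
      vertex 28.000 14.000 12.000
      vertex 0.000 14.000 12.000
      vertex 4.101 4.101 12.000
    endloop
  endfacet
  facet normal 0.0000 0.0000 1.0000
    outer loop
      vertex 28.000 14.000 12.000
      vertex 4.101 4.101 12.000
      vertex 14.000 0.000 12.000
    endloop
  endfacet
  facet normal 0.0000 0.0000 1.0000
    outer loop
      vertex 28.000 14.000 12.000
      vertex 14.000 0.000 12.000
      vertex 23.899 4.101 12.000
    endloop
  endfacet
  facet normal 0.9239 0.3827 0.0000
    outer loop
      vertex 28.000 14.000 0.000
      vertex 23.899 23.899 0.000
      vertex 23.899 23.899 12.000
    endloop
  endfacet
  facet normal 0.9239 0.3827 0.0000
    outer loop
      vertex 28.000 14.000 0.000
      vertex 23.899 23.899 12.000
      vertex 28.000 14.000 12.000
    endloop
  endfacet
  facet normal 0.3827 0.9239 0.0000
    outer loop
      vertex 23.899 23.899 0.000
      vertex 14.000 28.000 0.000
      vertex 14.000 28.000 12.000
    endloop
  endfacet
  facet normal 0.3827 0.9239 0.0000
    outer loop
      vertex 23.899 23.899 0.000
      vertex 14.000 28.000 12.000
      vertex 23.899 23.899 12.000
    endloop
  endfacet
  facet normal -0.3827 0.9239 0.0000
    outer loop
      vertex 14.000 28.000 0.000
      vertex 4.101 23.899 0.000
      vertex 4.101 23.899 12.000
    endloop
  endfacet
  facet normal -0.3827 0.9239 0.0000
    outer loop
      vertex 14.000 28.000 0.000
      vertex 4.101 23.899 12.000
      vertex 14.000 28.000 12.000
    endloop
  endfacet
  facet normal -0.9239 0.3827 0.0000
    outer loop
      vertex 4.101 23.899 0.000
      vertex 0.000 14.000 0.000
      vertex 0.000 14.000 12.000
    endloop
  endfacet
  facet normal -0.9239 0.3827 0.0000
    outer loop
      vertex 4.101 23.899 0.000
      vertex 0.000 14.000 12.000
      vertex 4.101 23.899 12.000
    endloop
  endfacet
  facet normal -0.9239 -0.3827 0.0000
    outer loop
      vertex 0.000 14.000 0.000
      vertex 4.101 4.101 0.000
      vertex 4.101 4.101 12.000
    endloop
  endfacet
  facet normal -0.9239 -0.3827 0.0000
    outer loop
      vertex 0.000 14.000 0.000
      vertex 4.101 4.101 12.000
      vertex 0.000 14.000 12.000
    endloop
  endfacet
  facet normal -0.3827 -0.9239 0.0000
    outer loop
      vertex 4.101 4.101 0.000
      vertex 14.000 0.000 0.000
      vertex 14.000 0.000 12.000
    endloop
  endfacet
  facet normal -0.3827 -0.9239 0.0000
    outer loop
      vertex 4.101 4.101 0.000
      vertex 14.000 0.000 12.000
      vertex 4.101 4.101 12.000
    endloop
  endfacet
  facet normal 0.3827 -0.9239 0.0000
    outer loop
      vertex 14.000 0.000 0.000
      vertex 23.899 4.101 0.000
      vertex 23.899 4.101 12.000
    endloop
  endfacet
  facet normal 0.3827 -0.9239 0.0000
    outer loop
      vertex 14.000 0.000 0.000
      vertex 23.899 4.101 12.000
      vertex 14.000 0.000 12.000
    endloop
  endfacet
  facet normal 0.9239 -0.3827 0.0000
    outer loop
      vertex 23.899 4.101 0.000
      vertex 28.000 14.000 0.000
      vertex 28.000 14.000 12.000
    endloop
  endfacet
  facet normal 0.9239 -0.3827 0.0000
    outer loop
      vertex 23.899 4.101 0.000
      vertex 28.000 14.000 12.000
      vertex 23.899 4.101 12.000
    endloop
  endfacet
endsolid part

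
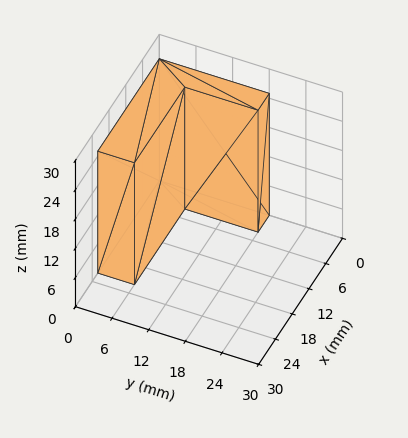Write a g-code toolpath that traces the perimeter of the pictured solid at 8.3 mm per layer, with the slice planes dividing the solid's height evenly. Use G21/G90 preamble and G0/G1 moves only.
Reading the render: the shape is an L-shaped prism: outer 22 × 18 mm, arm thicknesses ≈ 6 mm (horizontal) and 4 mm (vertical), extruded 25 mm in z (dimensions read to the nearest mm from the axis ticks). For the g-code, the solid's height is divided into equal slices at the stated Δz and each level perimeter traced with G1 moves after a G0 lift.

; perimeter-only toolpath
G21 ; units = mm
G90 ; absolute positioning
G28 ; home
; layer 1
G0 Z8.3
G0 X0.0 Y0.0
G1 X22.0 Y0.0
G1 X22.0 Y6.0
G1 X4.0 Y6.0
G1 X4.0 Y18.0
G1 X0.0 Y18.0
G1 X0.0 Y0.0
; layer 2
G0 Z16.7
G0 X0.0 Y0.0
G1 X22.0 Y0.0
G1 X22.0 Y6.0
G1 X4.0 Y6.0
G1 X4.0 Y18.0
G1 X0.0 Y18.0
G1 X0.0 Y0.0
; layer 3
G0 Z25.0
G0 X0.0 Y0.0
G1 X22.0 Y0.0
G1 X22.0 Y6.0
G1 X4.0 Y6.0
G1 X4.0 Y18.0
G1 X0.0 Y18.0
G1 X0.0 Y0.0
M2 ; end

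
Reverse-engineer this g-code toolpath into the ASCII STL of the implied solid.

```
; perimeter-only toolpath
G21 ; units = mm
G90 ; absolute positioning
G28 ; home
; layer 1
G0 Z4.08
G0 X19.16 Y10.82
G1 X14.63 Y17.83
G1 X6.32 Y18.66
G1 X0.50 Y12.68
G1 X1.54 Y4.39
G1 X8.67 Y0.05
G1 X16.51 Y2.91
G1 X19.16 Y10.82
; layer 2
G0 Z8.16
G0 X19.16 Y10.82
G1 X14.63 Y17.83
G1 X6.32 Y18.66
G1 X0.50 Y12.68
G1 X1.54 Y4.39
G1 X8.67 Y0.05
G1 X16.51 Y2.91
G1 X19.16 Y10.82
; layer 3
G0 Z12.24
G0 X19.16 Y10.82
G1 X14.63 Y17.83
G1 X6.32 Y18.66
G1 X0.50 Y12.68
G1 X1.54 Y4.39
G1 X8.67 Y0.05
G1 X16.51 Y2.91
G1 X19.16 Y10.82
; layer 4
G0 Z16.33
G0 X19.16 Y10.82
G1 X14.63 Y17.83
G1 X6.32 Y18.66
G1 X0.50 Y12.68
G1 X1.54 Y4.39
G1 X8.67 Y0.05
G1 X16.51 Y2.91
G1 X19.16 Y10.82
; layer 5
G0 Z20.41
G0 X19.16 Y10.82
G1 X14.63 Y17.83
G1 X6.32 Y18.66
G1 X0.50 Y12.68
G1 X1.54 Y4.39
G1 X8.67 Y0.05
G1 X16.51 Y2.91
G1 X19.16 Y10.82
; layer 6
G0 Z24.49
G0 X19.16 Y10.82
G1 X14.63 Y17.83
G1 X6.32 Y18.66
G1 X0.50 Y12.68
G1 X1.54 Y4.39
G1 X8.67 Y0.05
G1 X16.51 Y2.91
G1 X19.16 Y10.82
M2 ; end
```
solid part
  facet normal 0.0000 0.0000 -1.0000
    outer loop
      vertex 6.32 18.66 0.00
      vertex 14.63 17.83 0.00
      vertex 19.16 10.82 0.00
    endloop
  endfacet
  facet normal 0.0000 0.0000 -1.0000
    outer loop
      vertex 0.50 12.68 0.00
      vertex 6.32 18.66 0.00
      vertex 19.16 10.82 0.00
    endloop
  endfacet
  facet normal 0.0000 0.0000 -1.0000
    outer loop
      vertex 1.54 4.39 0.00
      vertex 0.50 12.68 0.00
      vertex 19.16 10.82 0.00
    endloop
  endfacet
  facet normal 0.0000 0.0000 -1.0000
    outer loop
      vertex 8.67 0.05 0.00
      vertex 1.54 4.39 0.00
      vertex 19.16 10.82 0.00
    endloop
  endfacet
  facet normal 0.0000 0.0000 -1.0000
    outer loop
      vertex 16.51 2.91 0.00
      vertex 8.67 0.05 0.00
      vertex 19.16 10.82 0.00
    endloop
  endfacet
  facet normal 0.0000 0.0000 1.0000
    outer loop
      vertex 19.16 10.82 24.49
      vertex 14.63 17.83 24.49
      vertex 6.32 18.66 24.49
    endloop
  endfacet
  facet normal 0.0000 0.0000 1.0000
    outer loop
      vertex 19.16 10.82 24.49
      vertex 6.32 18.66 24.49
      vertex 0.50 12.68 24.49
    endloop
  endfacet
  facet normal 0.0000 0.0000 1.0000
    outer loop
      vertex 19.16 10.82 24.49
      vertex 0.50 12.68 24.49
      vertex 1.54 4.39 24.49
    endloop
  endfacet
  facet normal 0.0000 0.0000 1.0000
    outer loop
      vertex 19.16 10.82 24.49
      vertex 1.54 4.39 24.49
      vertex 8.67 0.05 24.49
    endloop
  endfacet
  facet normal 0.0000 0.0000 1.0000
    outer loop
      vertex 19.16 10.82 24.49
      vertex 8.67 0.05 24.49
      vertex 16.51 2.91 24.49
    endloop
  endfacet
  facet normal 0.8399 0.5428 0.0000
    outer loop
      vertex 19.16 10.82 0.00
      vertex 14.63 17.83 0.00
      vertex 14.63 17.83 24.49
    endloop
  endfacet
  facet normal 0.8399 0.5428 0.0000
    outer loop
      vertex 19.16 10.82 0.00
      vertex 14.63 17.83 24.49
      vertex 19.16 10.82 24.49
    endloop
  endfacet
  facet normal 0.0994 0.9950 0.0000
    outer loop
      vertex 14.63 17.83 0.00
      vertex 6.32 18.66 0.00
      vertex 6.32 18.66 24.49
    endloop
  endfacet
  facet normal 0.0994 0.9950 0.0000
    outer loop
      vertex 14.63 17.83 0.00
      vertex 6.32 18.66 24.49
      vertex 14.63 17.83 24.49
    endloop
  endfacet
  facet normal -0.7166 0.6975 0.0000
    outer loop
      vertex 6.32 18.66 0.00
      vertex 0.50 12.68 0.00
      vertex 0.50 12.68 24.49
    endloop
  endfacet
  facet normal -0.7166 0.6975 0.0000
    outer loop
      vertex 6.32 18.66 0.00
      vertex 0.50 12.68 24.49
      vertex 6.32 18.66 24.49
    endloop
  endfacet
  facet normal -0.9922 -0.1245 0.0000
    outer loop
      vertex 0.50 12.68 0.00
      vertex 1.54 4.39 0.00
      vertex 1.54 4.39 24.49
    endloop
  endfacet
  facet normal -0.9922 -0.1245 0.0000
    outer loop
      vertex 0.50 12.68 0.00
      vertex 1.54 4.39 24.49
      vertex 0.50 12.68 24.49
    endloop
  endfacet
  facet normal -0.5199 -0.8542 0.0000
    outer loop
      vertex 1.54 4.39 0.00
      vertex 8.67 0.05 0.00
      vertex 8.67 0.05 24.49
    endloop
  endfacet
  facet normal -0.5199 -0.8542 0.0000
    outer loop
      vertex 1.54 4.39 0.00
      vertex 8.67 0.05 24.49
      vertex 1.54 4.39 24.49
    endloop
  endfacet
  facet normal 0.3427 -0.9394 0.0000
    outer loop
      vertex 8.67 0.05 0.00
      vertex 16.51 2.91 0.00
      vertex 16.51 2.91 24.49
    endloop
  endfacet
  facet normal 0.3427 -0.9394 0.0000
    outer loop
      vertex 8.67 0.05 0.00
      vertex 16.51 2.91 24.49
      vertex 8.67 0.05 24.49
    endloop
  endfacet
  facet normal 0.9482 -0.3177 0.0000
    outer loop
      vertex 16.51 2.91 0.00
      vertex 19.16 10.82 0.00
      vertex 19.16 10.82 24.49
    endloop
  endfacet
  facet normal 0.9482 -0.3177 0.0000
    outer loop
      vertex 16.51 2.91 0.00
      vertex 19.16 10.82 24.49
      vertex 16.51 2.91 24.49
    endloop
  endfacet
endsolid part

The G0 Z moves step by Δz≈4.08 mm. Every layer's G1 loop is the same polygon, so the solid is a straight extrusion of it from z=0 to z≈24.5. Closing with flat bottom and top caps and triangulating gives 24 facets — a regular 7-sided prism (a cylinder approximated with 7 flat sides), circumscribed radius ≈ 9.62 mm, height ≈ 24.5 mm.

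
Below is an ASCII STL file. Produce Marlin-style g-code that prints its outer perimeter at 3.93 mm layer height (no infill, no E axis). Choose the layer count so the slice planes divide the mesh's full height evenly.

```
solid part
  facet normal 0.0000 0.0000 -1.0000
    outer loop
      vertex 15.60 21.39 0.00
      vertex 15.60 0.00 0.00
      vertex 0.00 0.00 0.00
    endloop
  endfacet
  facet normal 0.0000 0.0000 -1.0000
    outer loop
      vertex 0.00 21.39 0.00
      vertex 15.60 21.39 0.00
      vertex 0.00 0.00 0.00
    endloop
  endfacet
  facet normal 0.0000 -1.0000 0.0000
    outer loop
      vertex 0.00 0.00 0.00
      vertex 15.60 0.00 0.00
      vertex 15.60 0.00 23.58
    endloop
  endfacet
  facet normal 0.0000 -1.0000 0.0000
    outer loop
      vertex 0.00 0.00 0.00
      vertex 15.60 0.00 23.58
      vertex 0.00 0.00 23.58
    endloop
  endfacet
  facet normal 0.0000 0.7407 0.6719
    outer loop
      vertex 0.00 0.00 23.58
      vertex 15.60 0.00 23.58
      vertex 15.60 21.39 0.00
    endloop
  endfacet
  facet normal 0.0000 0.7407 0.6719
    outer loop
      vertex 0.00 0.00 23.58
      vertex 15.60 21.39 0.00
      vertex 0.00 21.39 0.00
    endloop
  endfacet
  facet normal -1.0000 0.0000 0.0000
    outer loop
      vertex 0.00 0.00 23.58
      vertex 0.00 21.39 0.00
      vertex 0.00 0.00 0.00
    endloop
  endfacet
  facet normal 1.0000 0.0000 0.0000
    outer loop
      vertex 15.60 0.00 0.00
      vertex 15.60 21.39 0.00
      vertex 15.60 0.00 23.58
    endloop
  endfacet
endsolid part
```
; perimeter-only toolpath
G21 ; units = mm
G90 ; absolute positioning
G28 ; home
; layer 1
G0 Z3.93
G0 X0.00 Y0.00
G1 X15.60 Y0.00
G1 X15.60 Y17.83
G1 X0.00 Y17.83
G1 X0.00 Y0.00
; layer 2
G0 Z7.86
G0 X0.00 Y0.00
G1 X15.60 Y0.00
G1 X15.60 Y14.26
G1 X0.00 Y14.26
G1 X0.00 Y0.00
; layer 3
G0 Z11.79
G0 X0.00 Y0.00
G1 X15.60 Y0.00
G1 X15.60 Y10.70
G1 X0.00 Y10.70
G1 X0.00 Y0.00
; layer 4
G0 Z15.72
G0 X0.00 Y0.00
G1 X15.60 Y0.00
G1 X15.60 Y7.13
G1 X0.00 Y7.13
G1 X0.00 Y0.00
; layer 5
G0 Z19.65
G0 X0.00 Y0.00
G1 X15.60 Y0.00
G1 X15.60 Y3.56
G1 X0.00 Y3.56
G1 X0.00 Y0.00
M2 ; end

The solid is a wedge (ramp): 15.6 × 21.4 mm base, rising to 23.6 mm along the y=0 edge and sloping linearly to z=0 at y=21.4. Slicing at Δz = 3.93 mm — 6 equal slices spanning the solid's height, so layer i sits at z = i·h/6 — gives 5 non-empty perimeters. Each is a 4-segment closed polygon; G0 lifts to the layer z and rapids to the start vertex, then G1 traces the edges. The cross-section shrinks linearly with z (the slice at the apex is degenerate and omitted).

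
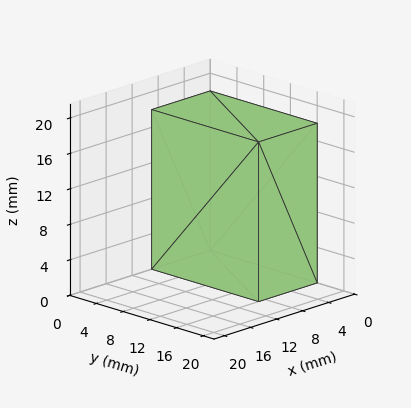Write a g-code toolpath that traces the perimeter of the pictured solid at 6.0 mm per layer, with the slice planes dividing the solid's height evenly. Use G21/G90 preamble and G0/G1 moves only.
Reading the render: the shape is a rectangular box, roughly 9 × 16 mm footprint and 18 mm tall (dimensions read to the nearest mm from the axis ticks). For the g-code, the solid's height is divided into equal slices at the stated Δz and each level perimeter traced with G1 moves after a G0 lift.

; perimeter-only toolpath
G21 ; units = mm
G90 ; absolute positioning
G28 ; home
; layer 1
G0 Z6.0
G0 X0.0 Y0.0
G1 X9.0 Y0.0
G1 X9.0 Y16.0
G1 X0.0 Y16.0
G1 X0.0 Y0.0
; layer 2
G0 Z12.0
G0 X0.0 Y0.0
G1 X9.0 Y0.0
G1 X9.0 Y16.0
G1 X0.0 Y16.0
G1 X0.0 Y0.0
; layer 3
G0 Z18.0
G0 X0.0 Y0.0
G1 X9.0 Y0.0
G1 X9.0 Y16.0
G1 X0.0 Y16.0
G1 X0.0 Y0.0
M2 ; end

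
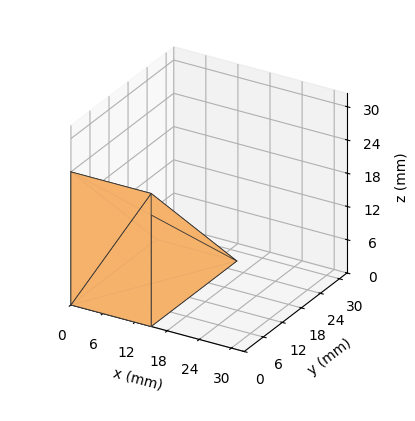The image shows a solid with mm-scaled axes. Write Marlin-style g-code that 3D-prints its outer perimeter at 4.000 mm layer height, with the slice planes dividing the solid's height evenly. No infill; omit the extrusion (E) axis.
Reading the render: the shape is a wedge (ramp): 15 × 27 mm base, rising to 24 mm along the y=0 edge and sloping linearly to z=0 at y=27 (dimensions read to the nearest mm from the axis ticks). For the g-code, the solid's height is divided into equal slices at the stated Δz and each level perimeter traced with G1 moves after a G0 lift.

; perimeter-only toolpath
G21 ; units = mm
G90 ; absolute positioning
G28 ; home
; layer 1
G0 Z4.000
G0 X0.000 Y0.000
G1 X15.000 Y0.000
G1 X15.000 Y22.500
G1 X0.000 Y22.500
G1 X0.000 Y0.000
; layer 2
G0 Z8.000
G0 X0.000 Y0.000
G1 X15.000 Y0.000
G1 X15.000 Y18.000
G1 X0.000 Y18.000
G1 X0.000 Y0.000
; layer 3
G0 Z12.000
G0 X0.000 Y0.000
G1 X15.000 Y0.000
G1 X15.000 Y13.500
G1 X0.000 Y13.500
G1 X0.000 Y0.000
; layer 4
G0 Z16.000
G0 X0.000 Y0.000
G1 X15.000 Y0.000
G1 X15.000 Y9.000
G1 X0.000 Y9.000
G1 X0.000 Y0.000
; layer 5
G0 Z20.000
G0 X0.000 Y0.000
G1 X15.000 Y0.000
G1 X15.000 Y4.500
G1 X0.000 Y4.500
G1 X0.000 Y0.000
M2 ; end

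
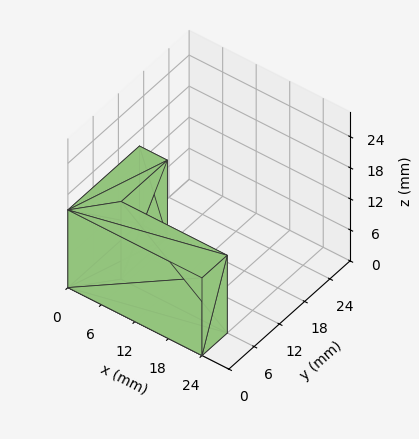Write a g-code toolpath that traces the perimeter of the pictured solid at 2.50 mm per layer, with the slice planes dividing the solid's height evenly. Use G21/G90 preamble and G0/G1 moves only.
Reading the render: the shape is an L-shaped prism: outer 24 × 17 mm, arm thicknesses ≈ 6 mm (horizontal) and 5 mm (vertical), extruded 15 mm in z (dimensions read to the nearest mm from the axis ticks). For the g-code, the solid's height is divided into equal slices at the stated Δz and each level perimeter traced with G1 moves after a G0 lift.

; perimeter-only toolpath
G21 ; units = mm
G90 ; absolute positioning
G28 ; home
; layer 1
G0 Z2.50
G0 X0.00 Y0.00
G1 X24.00 Y0.00
G1 X24.00 Y6.00
G1 X5.00 Y6.00
G1 X5.00 Y17.00
G1 X0.00 Y17.00
G1 X0.00 Y0.00
; layer 2
G0 Z5.00
G0 X0.00 Y0.00
G1 X24.00 Y0.00
G1 X24.00 Y6.00
G1 X5.00 Y6.00
G1 X5.00 Y17.00
G1 X0.00 Y17.00
G1 X0.00 Y0.00
; layer 3
G0 Z7.50
G0 X0.00 Y0.00
G1 X24.00 Y0.00
G1 X24.00 Y6.00
G1 X5.00 Y6.00
G1 X5.00 Y17.00
G1 X0.00 Y17.00
G1 X0.00 Y0.00
; layer 4
G0 Z10.00
G0 X0.00 Y0.00
G1 X24.00 Y0.00
G1 X24.00 Y6.00
G1 X5.00 Y6.00
G1 X5.00 Y17.00
G1 X0.00 Y17.00
G1 X0.00 Y0.00
; layer 5
G0 Z12.50
G0 X0.00 Y0.00
G1 X24.00 Y0.00
G1 X24.00 Y6.00
G1 X5.00 Y6.00
G1 X5.00 Y17.00
G1 X0.00 Y17.00
G1 X0.00 Y0.00
; layer 6
G0 Z15.00
G0 X0.00 Y0.00
G1 X24.00 Y0.00
G1 X24.00 Y6.00
G1 X5.00 Y6.00
G1 X5.00 Y17.00
G1 X0.00 Y17.00
G1 X0.00 Y0.00
M2 ; end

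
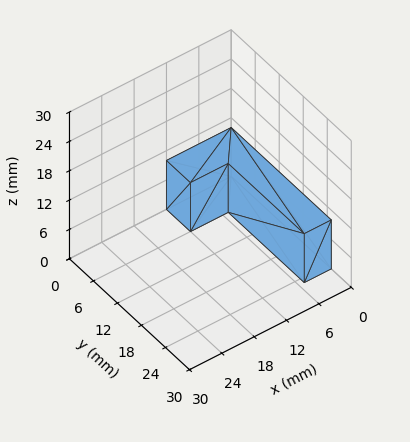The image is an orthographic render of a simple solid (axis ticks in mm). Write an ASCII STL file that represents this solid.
Reading the render: the shape is an L-shaped prism: outer 12 × 25 mm, arm thicknesses ≈ 6 mm (horizontal) and 5 mm (vertical), extruded 10 mm in z (dimensions read to the nearest mm from the axis ticks). For the STL, each face is triangulated and given an outward normal.

solid part
  facet normal 0.0000 0.0000 -1.0000
    outer loop
      vertex 12.000 6.000 0.000
      vertex 12.000 0.000 0.000
      vertex 0.000 0.000 0.000
    endloop
  endfacet
  facet normal 0.0000 0.0000 -1.0000
    outer loop
      vertex 5.000 6.000 0.000
      vertex 12.000 6.000 0.000
      vertex 0.000 0.000 0.000
    endloop
  endfacet
  facet normal 0.0000 0.0000 -1.0000
    outer loop
      vertex 5.000 25.000 0.000
      vertex 5.000 6.000 0.000
      vertex 0.000 0.000 0.000
    endloop
  endfacet
  facet normal 0.0000 0.0000 -1.0000
    outer loop
      vertex 0.000 25.000 0.000
      vertex 5.000 25.000 0.000
      vertex 0.000 0.000 0.000
    endloop
  endfacet
  facet normal 0.0000 0.0000 1.0000
    outer loop
      vertex 0.000 0.000 10.000
      vertex 12.000 0.000 10.000
      vertex 12.000 6.000 10.000
    endloop
  endfacet
  facet normal 0.0000 0.0000 1.0000
    outer loop
      vertex 0.000 0.000 10.000
      vertex 12.000 6.000 10.000
      vertex 5.000 6.000 10.000
    endloop
  endfacet
  facet normal 0.0000 0.0000 1.0000
    outer loop
      vertex 0.000 0.000 10.000
      vertex 5.000 6.000 10.000
      vertex 5.000 25.000 10.000
    endloop
  endfacet
  facet normal 0.0000 0.0000 1.0000
    outer loop
      vertex 0.000 0.000 10.000
      vertex 5.000 25.000 10.000
      vertex 0.000 25.000 10.000
    endloop
  endfacet
  facet normal 0.0000 -1.0000 0.0000
    outer loop
      vertex 0.000 0.000 0.000
      vertex 12.000 0.000 0.000
      vertex 12.000 0.000 10.000
    endloop
  endfacet
  facet normal 0.0000 -1.0000 0.0000
    outer loop
      vertex 0.000 0.000 0.000
      vertex 12.000 0.000 10.000
      vertex 0.000 0.000 10.000
    endloop
  endfacet
  facet normal 1.0000 0.0000 0.0000
    outer loop
      vertex 12.000 0.000 0.000
      vertex 12.000 6.000 0.000
      vertex 12.000 6.000 10.000
    endloop
  endfacet
  facet normal 1.0000 0.0000 0.0000
    outer loop
      vertex 12.000 0.000 0.000
      vertex 12.000 6.000 10.000
      vertex 12.000 0.000 10.000
    endloop
  endfacet
  facet normal 0.0000 1.0000 0.0000
    outer loop
      vertex 12.000 6.000 0.000
      vertex 5.000 6.000 0.000
      vertex 5.000 6.000 10.000
    endloop
  endfacet
  facet normal 0.0000 1.0000 0.0000
    outer loop
      vertex 12.000 6.000 0.000
      vertex 5.000 6.000 10.000
      vertex 12.000 6.000 10.000
    endloop
  endfacet
  facet normal 1.0000 0.0000 0.0000
    outer loop
      vertex 5.000 6.000 0.000
      vertex 5.000 25.000 0.000
      vertex 5.000 25.000 10.000
    endloop
  endfacet
  facet normal 1.0000 0.0000 0.0000
    outer loop
      vertex 5.000 6.000 0.000
      vertex 5.000 25.000 10.000
      vertex 5.000 6.000 10.000
    endloop
  endfacet
  facet normal 0.0000 1.0000 0.0000
    outer loop
      vertex 5.000 25.000 0.000
      vertex 0.000 25.000 0.000
      vertex 0.000 25.000 10.000
    endloop
  endfacet
  facet normal 0.0000 1.0000 0.0000
    outer loop
      vertex 5.000 25.000 0.000
      vertex 0.000 25.000 10.000
      vertex 5.000 25.000 10.000
    endloop
  endfacet
  facet normal -1.0000 0.0000 0.0000
    outer loop
      vertex 0.000 25.000 0.000
      vertex 0.000 0.000 0.000
      vertex 0.000 0.000 10.000
    endloop
  endfacet
  facet normal -1.0000 0.0000 0.0000
    outer loop
      vertex 0.000 25.000 0.000
      vertex 0.000 0.000 10.000
      vertex 0.000 25.000 10.000
    endloop
  endfacet
endsolid part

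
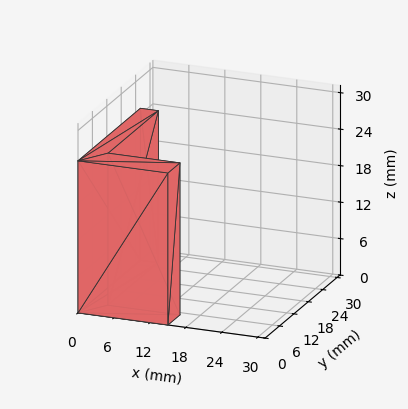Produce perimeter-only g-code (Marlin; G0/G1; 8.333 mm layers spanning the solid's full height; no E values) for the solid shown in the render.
Reading the render: the shape is an L-shaped prism: outer 15 × 26 mm, arm thicknesses ≈ 5 mm (horizontal) and 3 mm (vertical), extruded 25 mm in z (dimensions read to the nearest mm from the axis ticks). For the g-code, the solid's height is divided into equal slices at the stated Δz and each level perimeter traced with G1 moves after a G0 lift.

; perimeter-only toolpath
G21 ; units = mm
G90 ; absolute positioning
G28 ; home
; layer 1
G0 Z8.333
G0 X0.000 Y0.000
G1 X15.000 Y0.000
G1 X15.000 Y5.000
G1 X3.000 Y5.000
G1 X3.000 Y26.000
G1 X0.000 Y26.000
G1 X0.000 Y0.000
; layer 2
G0 Z16.667
G0 X0.000 Y0.000
G1 X15.000 Y0.000
G1 X15.000 Y5.000
G1 X3.000 Y5.000
G1 X3.000 Y26.000
G1 X0.000 Y26.000
G1 X0.000 Y0.000
; layer 3
G0 Z25.000
G0 X0.000 Y0.000
G1 X15.000 Y0.000
G1 X15.000 Y5.000
G1 X3.000 Y5.000
G1 X3.000 Y26.000
G1 X0.000 Y26.000
G1 X0.000 Y0.000
M2 ; end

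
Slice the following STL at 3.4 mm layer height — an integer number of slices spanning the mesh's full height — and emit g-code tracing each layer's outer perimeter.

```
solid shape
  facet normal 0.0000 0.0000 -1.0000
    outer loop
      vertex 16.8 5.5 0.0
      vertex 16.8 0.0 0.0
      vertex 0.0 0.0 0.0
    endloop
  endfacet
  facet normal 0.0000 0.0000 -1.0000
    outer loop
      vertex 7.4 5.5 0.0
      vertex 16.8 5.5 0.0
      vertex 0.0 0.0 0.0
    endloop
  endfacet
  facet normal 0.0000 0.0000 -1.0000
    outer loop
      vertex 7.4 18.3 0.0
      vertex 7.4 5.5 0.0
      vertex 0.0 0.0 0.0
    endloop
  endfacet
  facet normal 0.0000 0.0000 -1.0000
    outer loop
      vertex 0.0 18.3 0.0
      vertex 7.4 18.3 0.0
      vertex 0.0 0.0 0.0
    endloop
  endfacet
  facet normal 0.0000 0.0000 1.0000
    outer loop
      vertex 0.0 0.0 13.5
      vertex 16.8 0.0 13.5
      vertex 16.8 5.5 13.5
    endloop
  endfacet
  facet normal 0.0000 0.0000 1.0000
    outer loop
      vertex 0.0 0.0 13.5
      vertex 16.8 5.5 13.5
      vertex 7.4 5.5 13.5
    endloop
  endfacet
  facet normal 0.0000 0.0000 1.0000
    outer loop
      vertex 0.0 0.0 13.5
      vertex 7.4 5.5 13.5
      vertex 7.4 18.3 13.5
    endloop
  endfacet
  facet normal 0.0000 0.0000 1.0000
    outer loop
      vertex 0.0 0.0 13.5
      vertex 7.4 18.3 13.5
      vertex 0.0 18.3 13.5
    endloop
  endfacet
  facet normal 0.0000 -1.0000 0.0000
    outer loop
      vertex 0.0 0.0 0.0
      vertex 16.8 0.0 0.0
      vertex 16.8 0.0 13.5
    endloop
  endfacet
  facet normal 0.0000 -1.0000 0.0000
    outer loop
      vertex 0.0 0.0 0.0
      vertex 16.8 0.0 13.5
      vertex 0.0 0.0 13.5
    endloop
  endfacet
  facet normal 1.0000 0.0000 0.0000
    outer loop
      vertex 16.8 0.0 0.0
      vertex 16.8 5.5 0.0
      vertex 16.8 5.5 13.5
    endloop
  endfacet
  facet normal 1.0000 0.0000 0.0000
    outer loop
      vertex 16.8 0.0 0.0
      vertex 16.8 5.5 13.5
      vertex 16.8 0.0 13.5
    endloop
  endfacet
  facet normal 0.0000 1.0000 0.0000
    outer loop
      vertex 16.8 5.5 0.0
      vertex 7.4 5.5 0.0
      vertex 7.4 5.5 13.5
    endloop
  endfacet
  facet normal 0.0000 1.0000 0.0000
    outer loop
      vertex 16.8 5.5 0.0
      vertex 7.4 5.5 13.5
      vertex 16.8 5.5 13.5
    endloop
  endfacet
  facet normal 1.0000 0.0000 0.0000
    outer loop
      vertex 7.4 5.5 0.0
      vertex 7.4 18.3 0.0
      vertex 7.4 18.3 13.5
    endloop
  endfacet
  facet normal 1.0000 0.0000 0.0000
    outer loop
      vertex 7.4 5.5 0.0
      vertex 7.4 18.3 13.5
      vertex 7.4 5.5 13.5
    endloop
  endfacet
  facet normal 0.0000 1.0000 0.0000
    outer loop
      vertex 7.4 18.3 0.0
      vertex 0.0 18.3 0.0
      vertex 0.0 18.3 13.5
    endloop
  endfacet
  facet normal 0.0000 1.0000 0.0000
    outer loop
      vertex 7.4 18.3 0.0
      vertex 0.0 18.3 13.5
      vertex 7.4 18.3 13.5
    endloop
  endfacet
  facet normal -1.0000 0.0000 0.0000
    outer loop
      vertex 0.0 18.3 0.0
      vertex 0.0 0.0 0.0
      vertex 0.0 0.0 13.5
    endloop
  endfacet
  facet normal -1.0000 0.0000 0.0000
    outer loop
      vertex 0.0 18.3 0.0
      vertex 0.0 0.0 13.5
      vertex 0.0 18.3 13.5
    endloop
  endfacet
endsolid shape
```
; perimeter-only toolpath
G21 ; units = mm
G90 ; absolute positioning
G28 ; home
; layer 1
G0 Z3.4
G0 X0.0 Y0.0
G1 X16.8 Y0.0
G1 X16.8 Y5.5
G1 X7.4 Y5.5
G1 X7.4 Y18.3
G1 X0.0 Y18.3
G1 X0.0 Y0.0
; layer 2
G0 Z6.8
G0 X0.0 Y0.0
G1 X16.8 Y0.0
G1 X16.8 Y5.5
G1 X7.4 Y5.5
G1 X7.4 Y18.3
G1 X0.0 Y18.3
G1 X0.0 Y0.0
; layer 3
G0 Z10.1
G0 X0.0 Y0.0
G1 X16.8 Y0.0
G1 X16.8 Y5.5
G1 X7.4 Y5.5
G1 X7.4 Y18.3
G1 X0.0 Y18.3
G1 X0.0 Y0.0
; layer 4
G0 Z13.5
G0 X0.0 Y0.0
G1 X16.8 Y0.0
G1 X16.8 Y5.5
G1 X7.4 Y5.5
G1 X7.4 Y18.3
G1 X0.0 Y18.3
G1 X0.0 Y0.0
M2 ; end

The solid is an L-shaped prism: outer 16.8 × 18.3 mm, arm thicknesses ≈ 5.5 mm (horizontal) and 7.4 mm (vertical), extruded 13.5 mm in z. Slicing at Δz = 3.4 mm — 4 equal slices spanning the solid's height, so layer i sits at z = i·h/4 — gives 4 non-empty perimeters. Each is a 6-segment closed polygon; G0 lifts to the layer z and rapids to the start vertex, then G1 traces the edges.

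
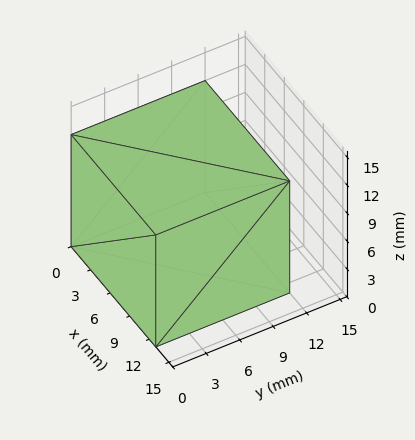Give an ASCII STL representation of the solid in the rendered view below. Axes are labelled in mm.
Reading the render: the shape is a rectangular box, roughly 13 × 12 mm footprint and 12 mm tall (dimensions read to the nearest mm from the axis ticks). For the STL, each face is triangulated and given an outward normal.

solid part
  facet normal 0.0000 0.0000 -1.0000
    outer loop
      vertex 13.000 12.000 0.000
      vertex 13.000 0.000 0.000
      vertex 0.000 0.000 0.000
    endloop
  endfacet
  facet normal 0.0000 0.0000 -1.0000
    outer loop
      vertex 0.000 12.000 0.000
      vertex 13.000 12.000 0.000
      vertex 0.000 0.000 0.000
    endloop
  endfacet
  facet normal 0.0000 0.0000 1.0000
    outer loop
      vertex 0.000 0.000 12.000
      vertex 13.000 0.000 12.000
      vertex 13.000 12.000 12.000
    endloop
  endfacet
  facet normal 0.0000 0.0000 1.0000
    outer loop
      vertex 0.000 0.000 12.000
      vertex 13.000 12.000 12.000
      vertex 0.000 12.000 12.000
    endloop
  endfacet
  facet normal 0.0000 -1.0000 0.0000
    outer loop
      vertex 0.000 0.000 0.000
      vertex 13.000 0.000 0.000
      vertex 13.000 0.000 12.000
    endloop
  endfacet
  facet normal 0.0000 -1.0000 0.0000
    outer loop
      vertex 0.000 0.000 0.000
      vertex 13.000 0.000 12.000
      vertex 0.000 0.000 12.000
    endloop
  endfacet
  facet normal 0.0000 1.0000 0.0000
    outer loop
      vertex 13.000 12.000 12.000
      vertex 13.000 12.000 0.000
      vertex 0.000 12.000 0.000
    endloop
  endfacet
  facet normal 0.0000 1.0000 0.0000
    outer loop
      vertex 0.000 12.000 12.000
      vertex 13.000 12.000 12.000
      vertex 0.000 12.000 0.000
    endloop
  endfacet
  facet normal -1.0000 0.0000 0.0000
    outer loop
      vertex 0.000 12.000 12.000
      vertex 0.000 12.000 0.000
      vertex 0.000 0.000 0.000
    endloop
  endfacet
  facet normal -1.0000 0.0000 0.0000
    outer loop
      vertex 0.000 0.000 12.000
      vertex 0.000 12.000 12.000
      vertex 0.000 0.000 0.000
    endloop
  endfacet
  facet normal 1.0000 0.0000 0.0000
    outer loop
      vertex 13.000 0.000 0.000
      vertex 13.000 12.000 0.000
      vertex 13.000 12.000 12.000
    endloop
  endfacet
  facet normal 1.0000 0.0000 0.0000
    outer loop
      vertex 13.000 0.000 0.000
      vertex 13.000 12.000 12.000
      vertex 13.000 0.000 12.000
    endloop
  endfacet
endsolid part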